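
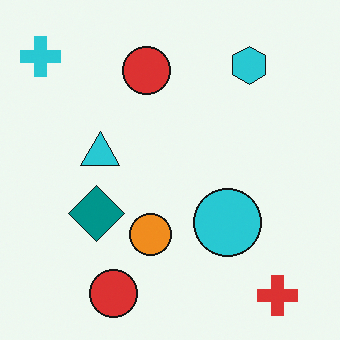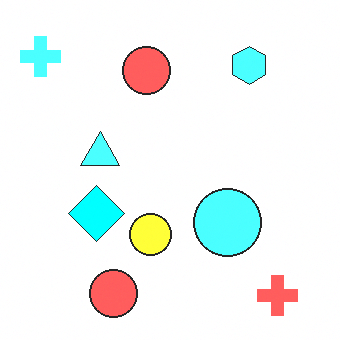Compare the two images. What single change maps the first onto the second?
Noticeably brightened.

Every pixel — background and shapes alike — is uniformly brightened.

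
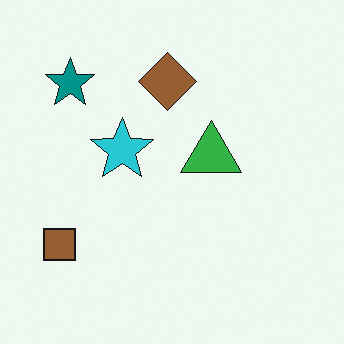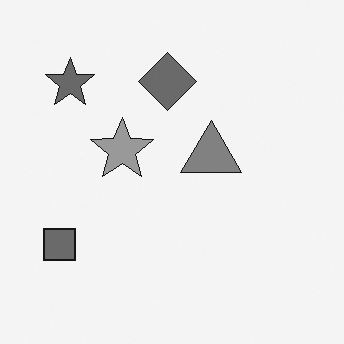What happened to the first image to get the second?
It was converted to grayscale.

All color is removed — every shape is now a shade of grey.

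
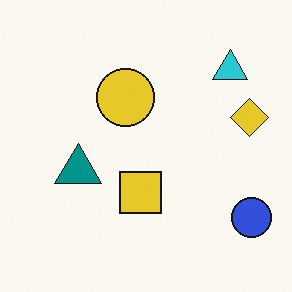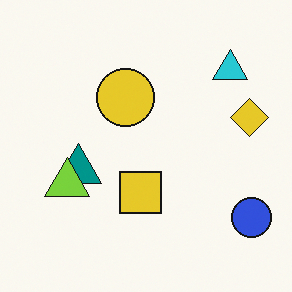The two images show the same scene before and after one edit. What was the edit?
The image was overlaid with an additional lime triangle.

A lime triangle appears in the second image that is absent from the first.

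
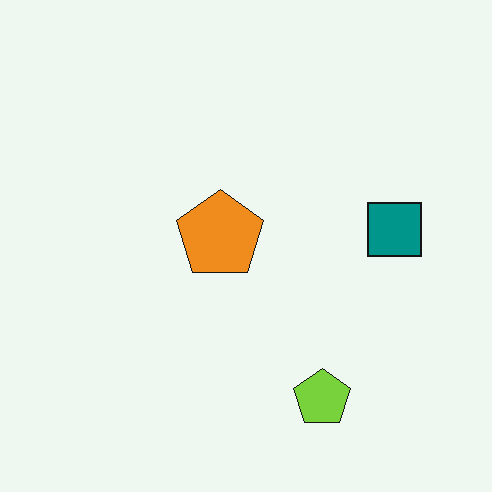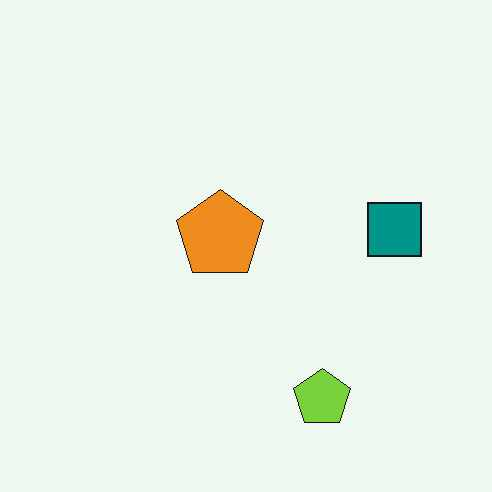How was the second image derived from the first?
The transformation is: JPEG-compressed with visible artifacts.

Blocky 8×8 compression artifacts appear around shape edges and the flat background shows ringing — characteristic JPEG degradation.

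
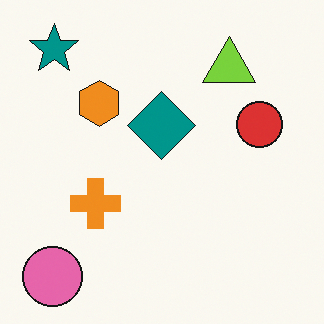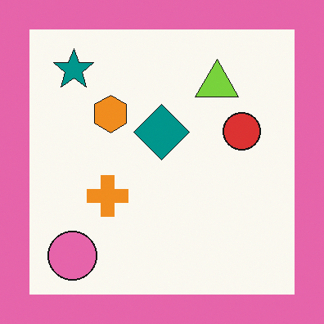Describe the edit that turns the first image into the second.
The image was framed with a pink border.

A solid pink frame runs around the edge of the second image, with the content slightly shrunk inside it.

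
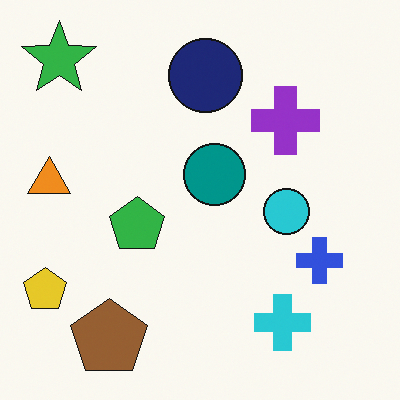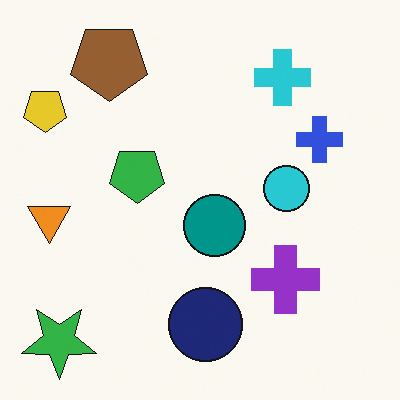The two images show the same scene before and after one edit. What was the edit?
The image was flipped vertically (top ↔ bottom).

The green star is in the top-left of the first image and the bottom-left of the second — shapes on opposite sides of the horizontal midline have swapped in a mirror flip.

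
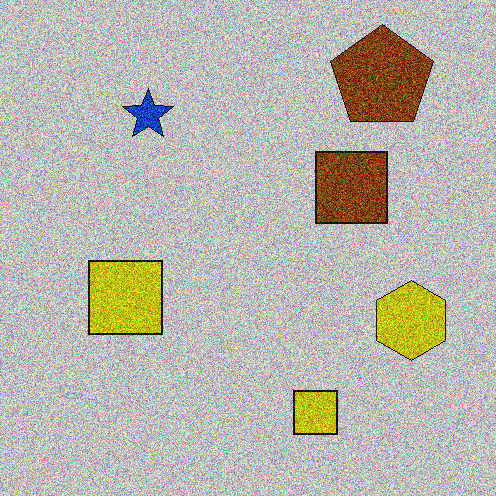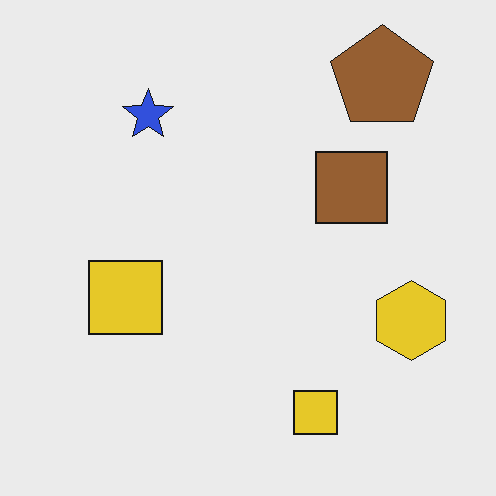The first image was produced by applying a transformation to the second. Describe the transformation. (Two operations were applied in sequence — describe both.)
This is the original image heavily posterized to just a handful of flat colors, then degraded with heavy additive noise.

Each flat color has snapped to a coarser quantized level — most visibly, the near-white background has dropped to a flat grey. Random speckle covers the whole image, including the flat background.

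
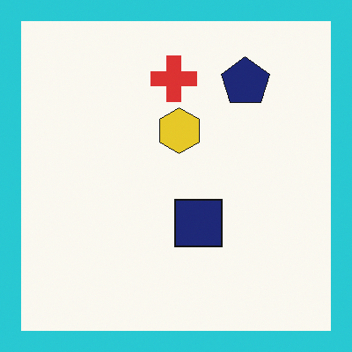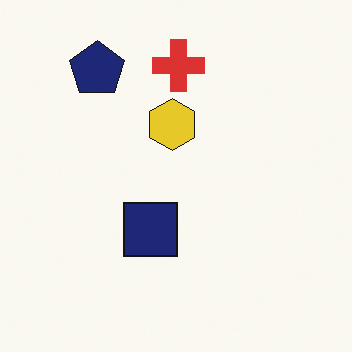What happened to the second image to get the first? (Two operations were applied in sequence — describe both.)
Flipped horizontally (left ↔ right), then framed with a cyan border.

The navy pentagon is in the top-left of the second image and the top-right of the first — shapes on opposite sides of the vertical midline have swapped in a mirror flip. A solid cyan frame runs around the edge of the first image, with the content slightly shrunk inside it.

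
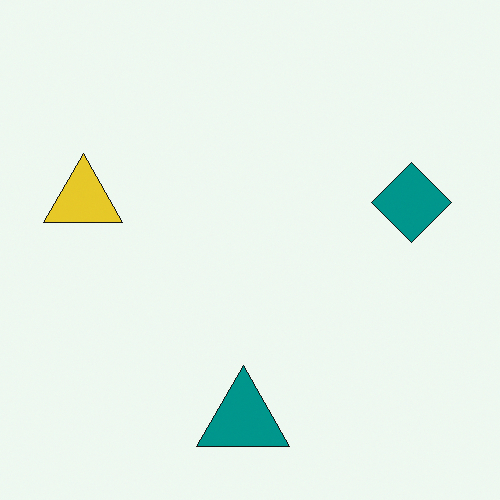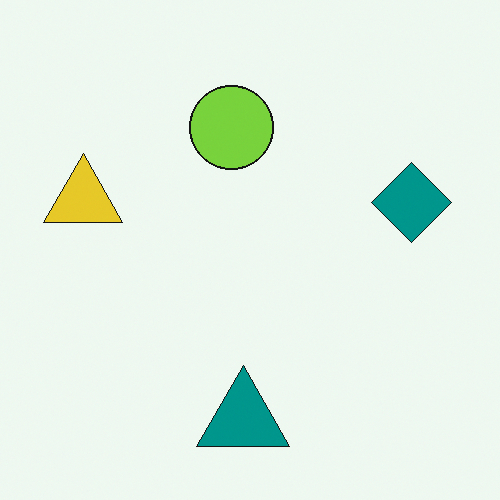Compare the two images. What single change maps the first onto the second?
This is the original image overlaid with an additional lime circle.

A lime circle appears in the second image that is absent from the first.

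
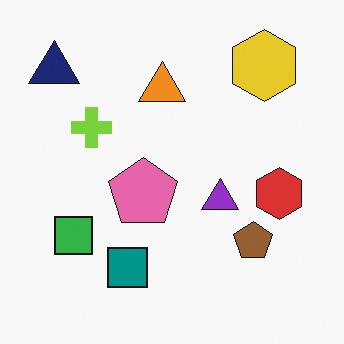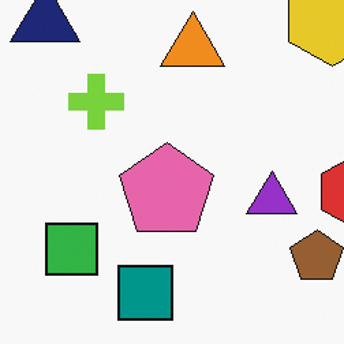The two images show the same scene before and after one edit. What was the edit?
The second image is the first cropped slightly and scaled back up.

The visible shapes are larger and the field of view is narrower; shapes near the original edges may be partly or wholly outside the frame — a crop-and-rescale.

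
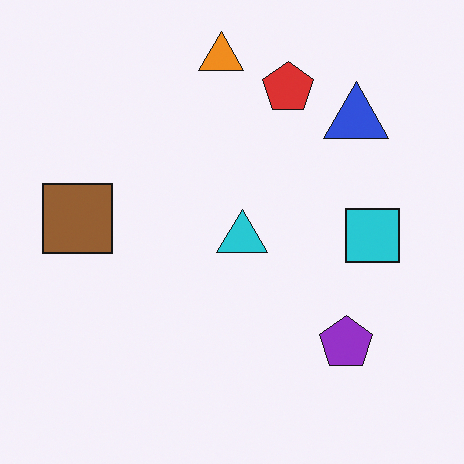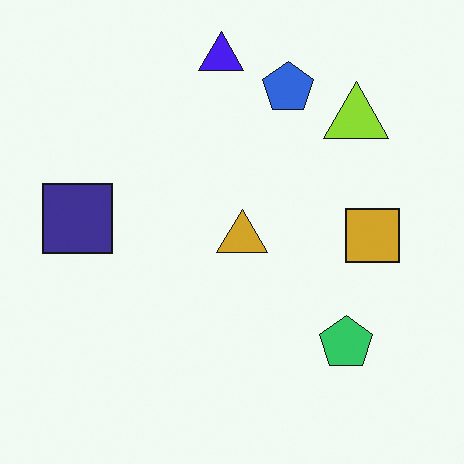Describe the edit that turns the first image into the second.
The transformation is: hue-shifted through roughly half the color wheel.

Every shape's color has rotated by the same amount around the hue wheel — a uniform hue shift.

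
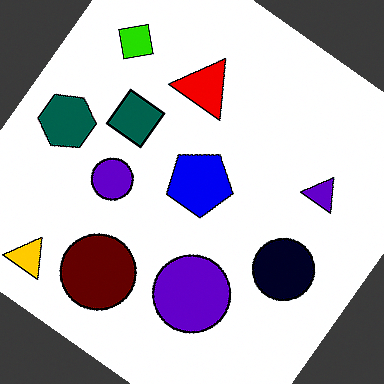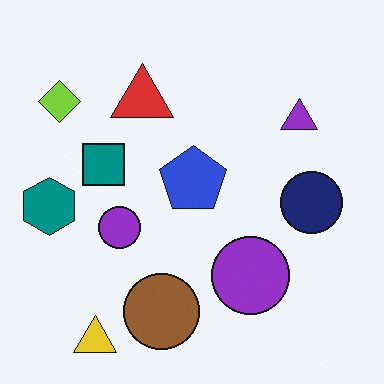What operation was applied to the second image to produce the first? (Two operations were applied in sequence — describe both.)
Rotated clockwise by a large amount — several tens of degrees, then boosted in contrast.

Every shape is tilted by the same angle and the image corners show triangular fill wedges — a whole-image rotation by a non-right angle. Tones are pushed away from mid-grey across the whole image — a global contrast change.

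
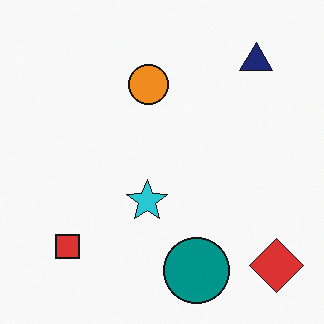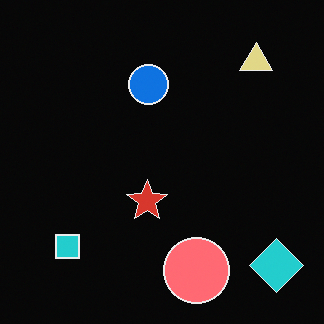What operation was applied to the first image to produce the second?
The second image is the first color-inverted (negative).

The light background has become dark and every shape's color is its complement — a photographic negative.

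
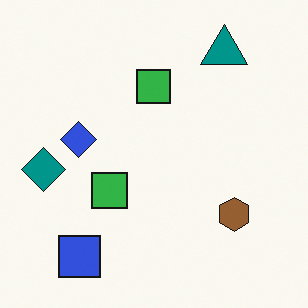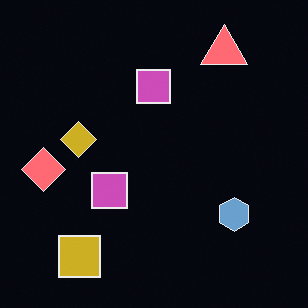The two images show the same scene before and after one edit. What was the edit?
The second image is the first color-inverted (negative).

The light background has become dark and every shape's color is its complement — a photographic negative.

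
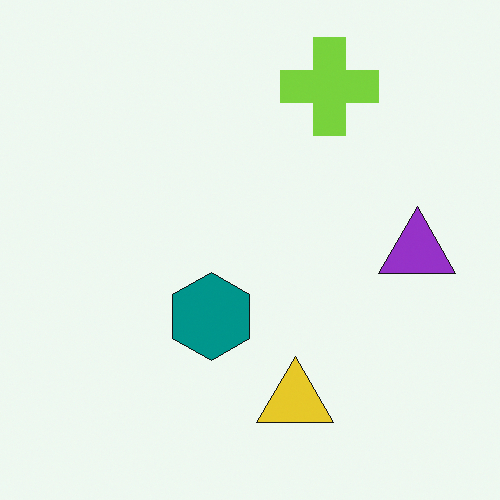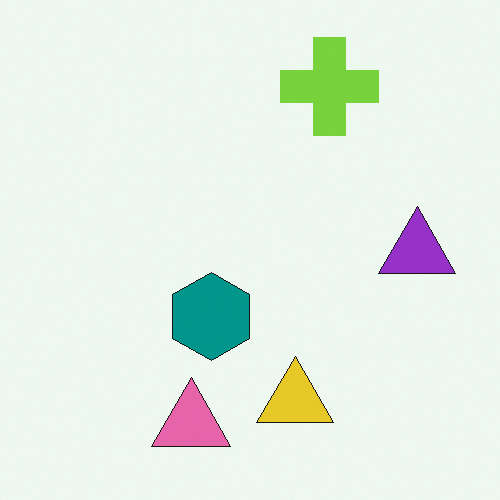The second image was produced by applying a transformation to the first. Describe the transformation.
The image was overlaid with an additional pink triangle.

A pink triangle appears in the second image that is absent from the first.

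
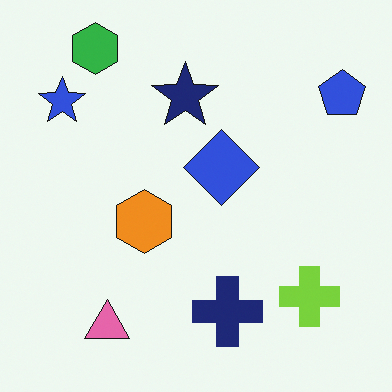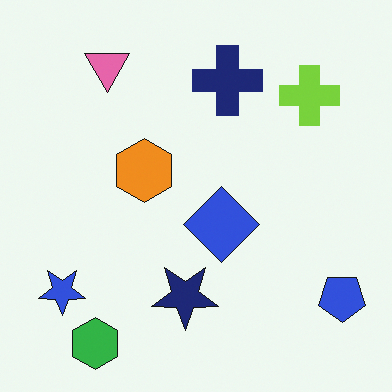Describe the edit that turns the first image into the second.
The transformation is: flipped vertically (top ↔ bottom).

The green hexagon is in the top-left of the first image and the bottom-left of the second — shapes on opposite sides of the horizontal midline have swapped in a mirror flip.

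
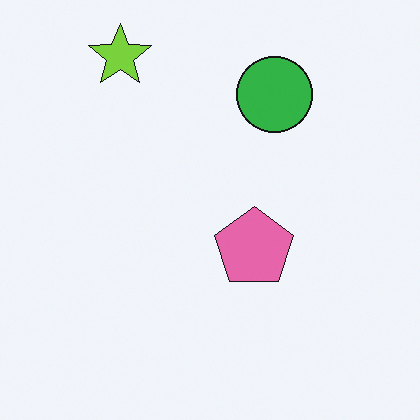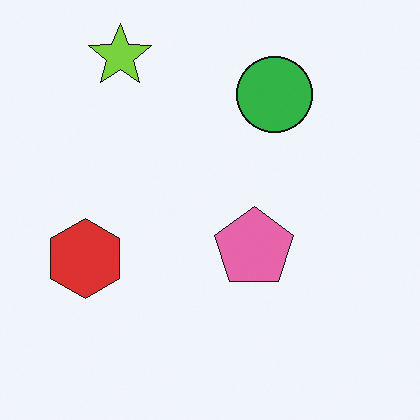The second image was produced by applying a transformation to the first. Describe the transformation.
The image was overlaid with an additional red hexagon.

A red hexagon appears in the second image that is absent from the first.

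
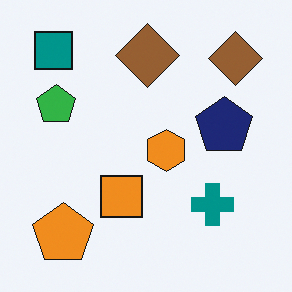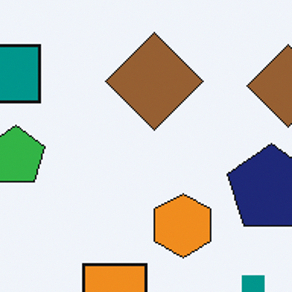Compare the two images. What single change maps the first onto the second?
Cropped to a modestly smaller region and rescaled.

The visible shapes are larger and the field of view is narrower; shapes near the original edges may be partly or wholly outside the frame — a crop-and-rescale.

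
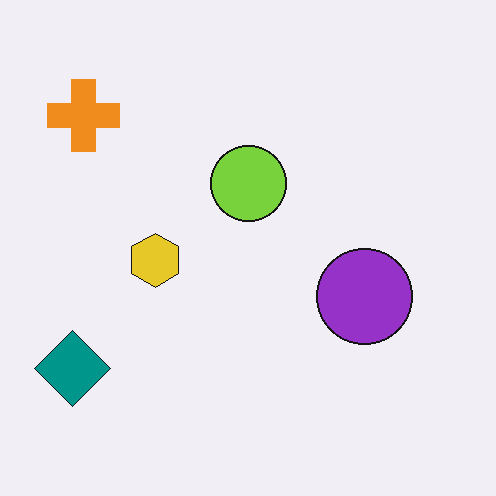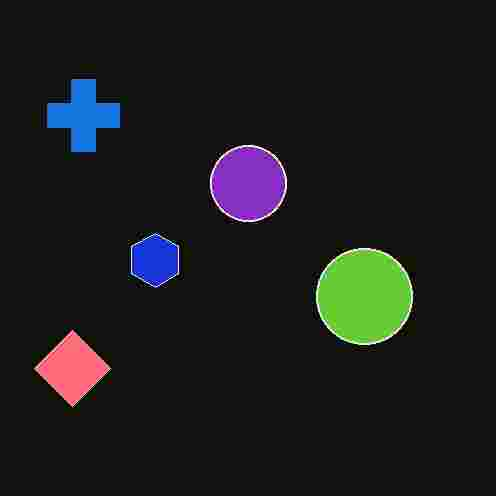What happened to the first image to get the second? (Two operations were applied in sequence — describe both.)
This is the original image color-inverted (negative), then heavily JPEG-compressed with obvious blocking artifacts.

The light background has become dark and every shape's color is its complement — a photographic negative. Blocky 8×8 compression artifacts appear around shape edges and the flat background shows ringing — characteristic JPEG degradation.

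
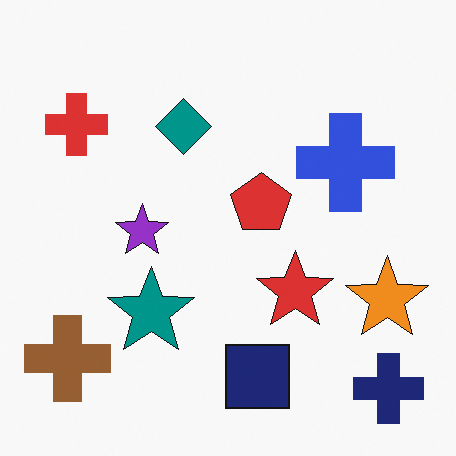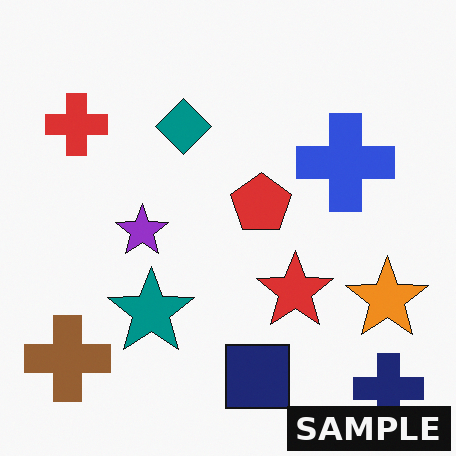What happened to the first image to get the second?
The transformation is: watermarked with the text "SAMPLE" in the lower-right corner.

A dark label reading "SAMPLE" appears in the lower-right corner.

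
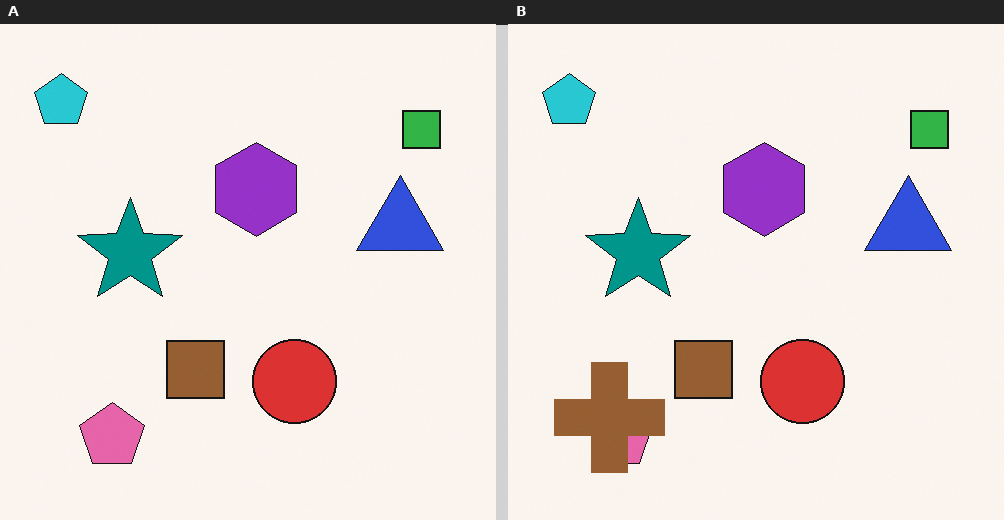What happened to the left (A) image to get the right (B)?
The transformation is: overlaid with an additional brown cross.

A brown cross appears in the right (B) image that is absent from the left (A).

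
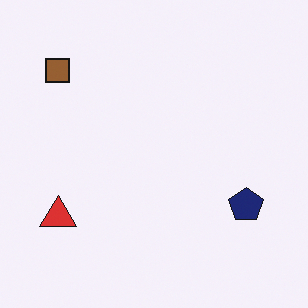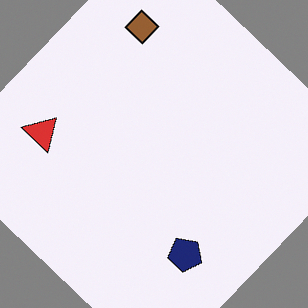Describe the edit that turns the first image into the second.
The image was rotated clockwise by a large amount — several tens of degrees.

Every shape is tilted by the same angle and the image corners show triangular fill wedges — a whole-image rotation by a non-right angle.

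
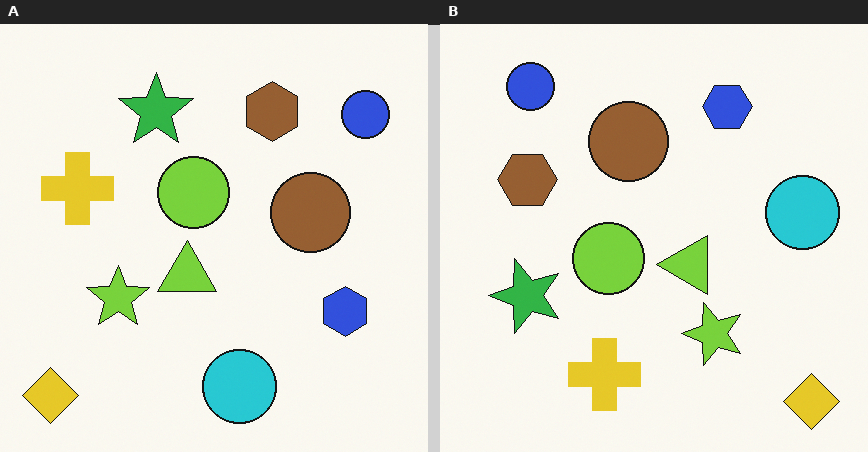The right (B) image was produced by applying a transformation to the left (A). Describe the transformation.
It was rotated 90° counter-clockwise.

The yellow diamond sits in the bottom-left of the left (A) image and the bottom-right of the right (B) — consistent with a whole-image 90° counter-clockwise rotation.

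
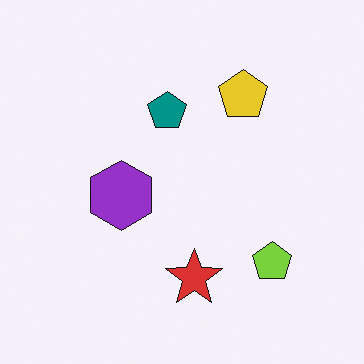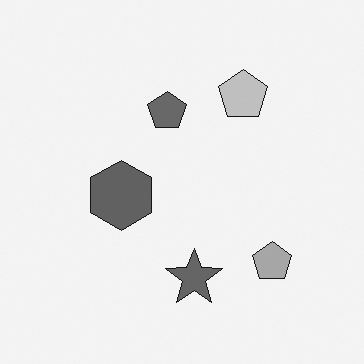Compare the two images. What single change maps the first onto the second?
The transformation is: converted to grayscale.

All color is removed — every shape is now a shade of grey.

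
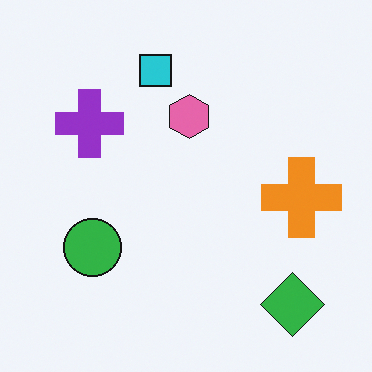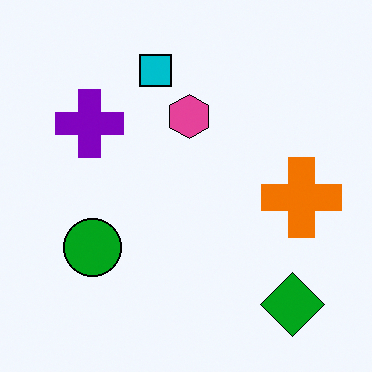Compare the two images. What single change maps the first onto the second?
The second image is the first given slightly increased contrast.

Tones are pushed away from mid-grey across the whole image — a global contrast change.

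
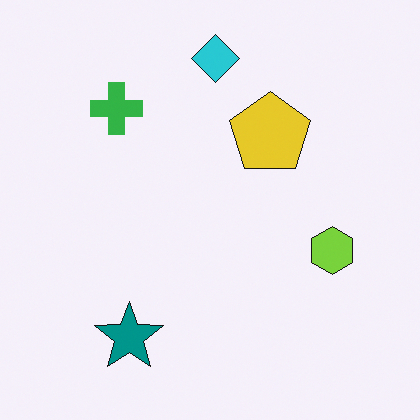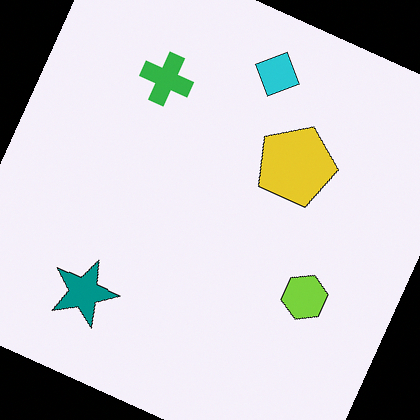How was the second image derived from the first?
This is the original image rotated clockwise by a moderate amount.

Every shape is tilted by the same angle and the image corners show triangular fill wedges — a whole-image rotation by a non-right angle.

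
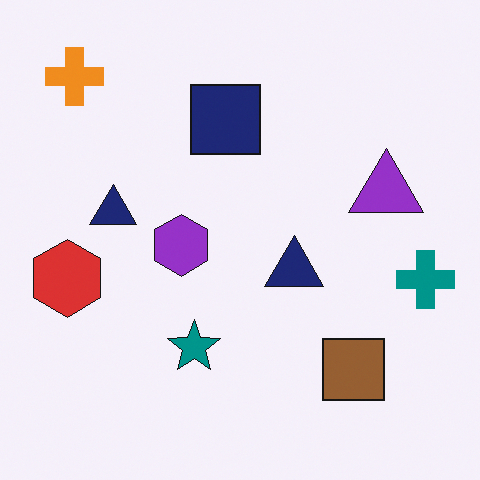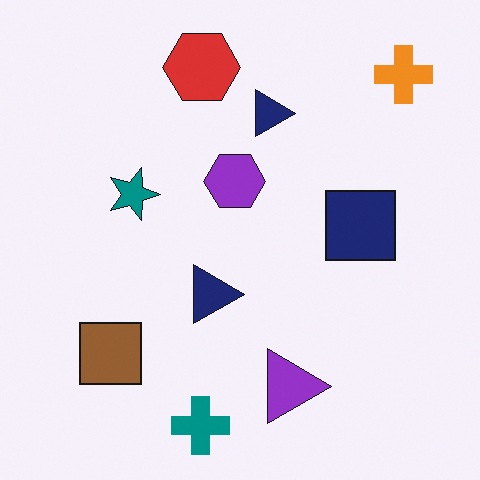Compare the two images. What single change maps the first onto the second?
It was rotated 90° clockwise.

The orange cross sits in the top-left of the first image and the top-right of the second — consistent with a whole-image 90° clockwise rotation.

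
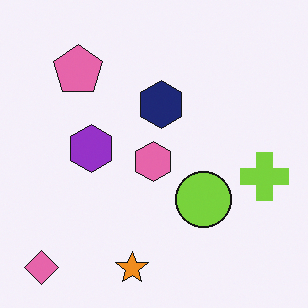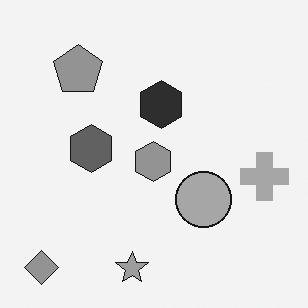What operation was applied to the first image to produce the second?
It was converted to grayscale.

All color is removed — every shape is now a shade of grey.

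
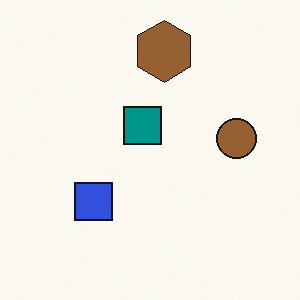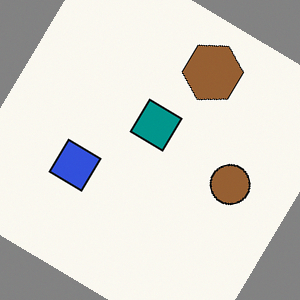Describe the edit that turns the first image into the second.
It was rotated clockwise by a large amount — several tens of degrees.

Every shape is tilted by the same angle and the image corners show triangular fill wedges — a whole-image rotation by a non-right angle.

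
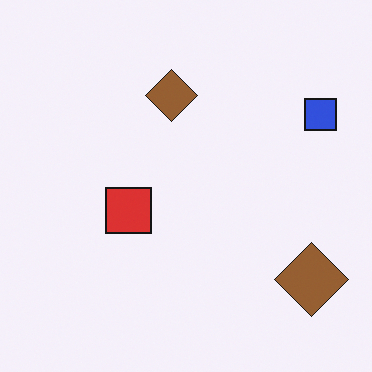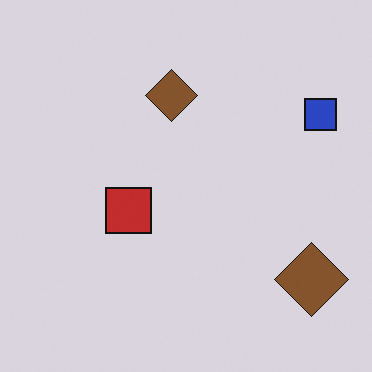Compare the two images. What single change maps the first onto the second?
Darkened a little.

Every pixel — background and shapes alike — is uniformly darkened.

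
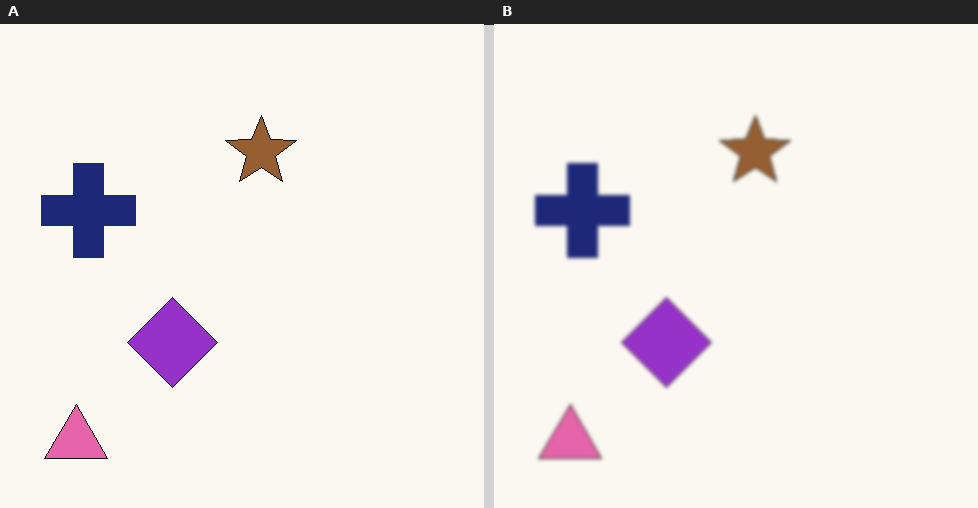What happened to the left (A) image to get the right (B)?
It was lightly blurred.

Shape edges and outlines are uniformly softened across the whole image.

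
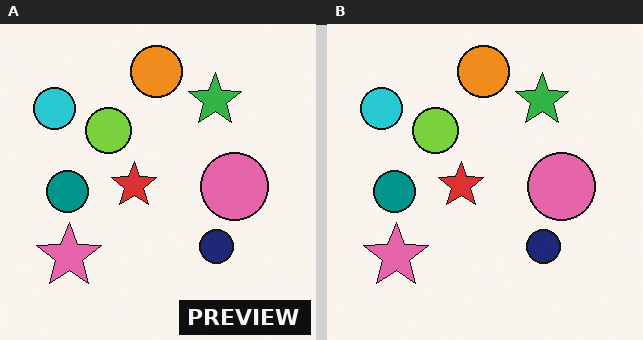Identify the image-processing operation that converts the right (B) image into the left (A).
This is the original image watermarked with the text "PREVIEW" in the lower-right corner.

A dark label reading "PREVIEW" appears in the lower-right corner.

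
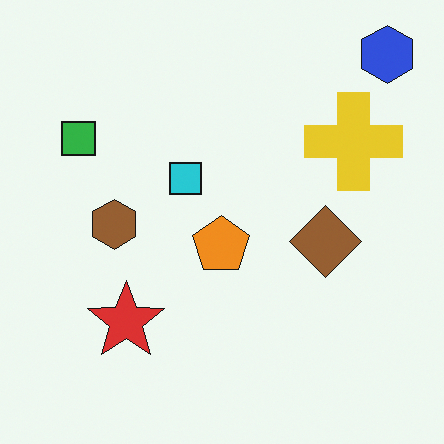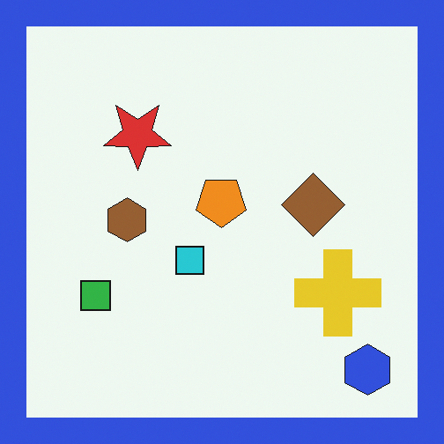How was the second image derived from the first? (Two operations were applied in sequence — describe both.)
The second image is the first flipped vertically (top ↔ bottom), then framed with a blue border.

The blue hexagon is in the top-right of the first image and the bottom-right of the second — shapes on opposite sides of the horizontal midline have swapped in a mirror flip. A solid blue frame runs around the edge of the second image, with the content slightly shrunk inside it.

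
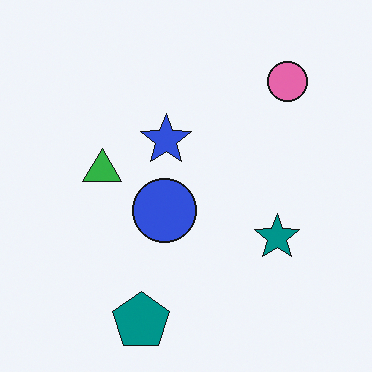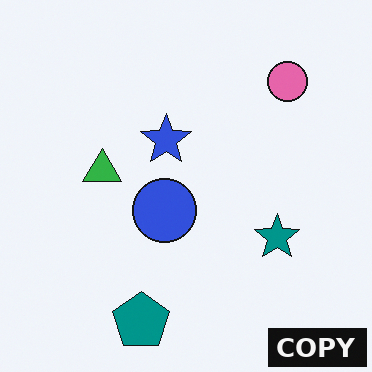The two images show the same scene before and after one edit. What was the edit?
The image was watermarked with the text "COPY" in the lower-right corner.

A dark label reading "COPY" appears in the lower-right corner.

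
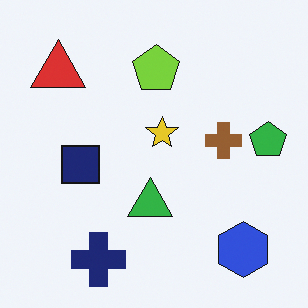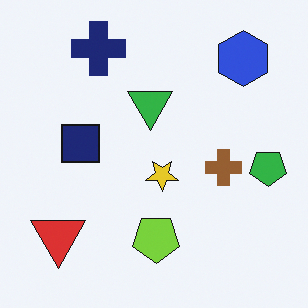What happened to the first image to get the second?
It was flipped vertically (top ↔ bottom).

The navy cross is in the bottom-left of the first image and the top-left of the second — shapes on opposite sides of the horizontal midline have swapped in a mirror flip.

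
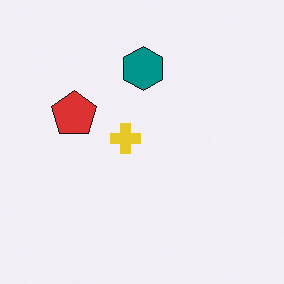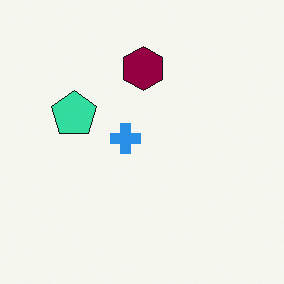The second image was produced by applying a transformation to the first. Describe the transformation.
This is the original image hue-shifted through roughly half the color wheel.

Every shape's color has rotated by the same amount around the hue wheel — a uniform hue shift.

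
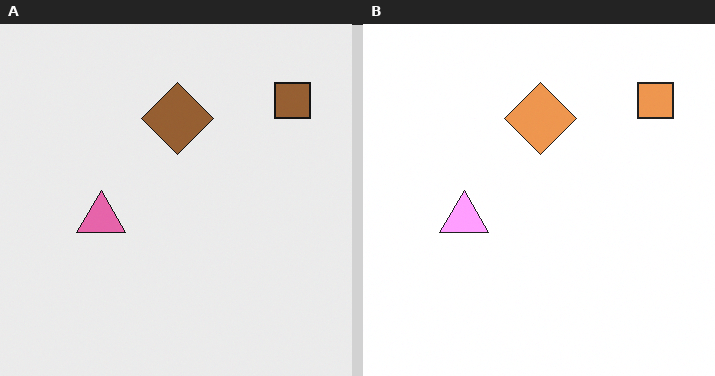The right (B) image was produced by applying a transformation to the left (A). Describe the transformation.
The transformation is: brightened a lot.

Every pixel — background and shapes alike — is uniformly brightened.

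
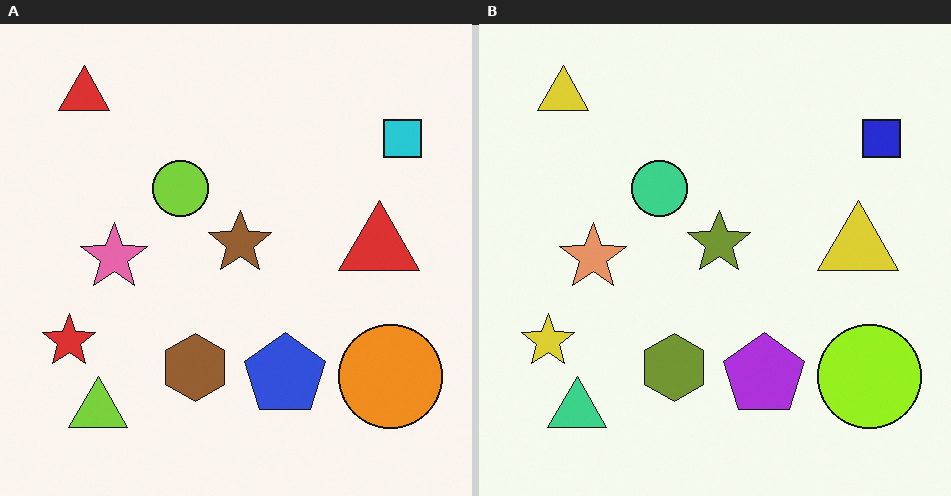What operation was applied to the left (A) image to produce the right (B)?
Hue-shifted slightly.

Every shape's color has rotated by the same amount around the hue wheel — a uniform hue shift.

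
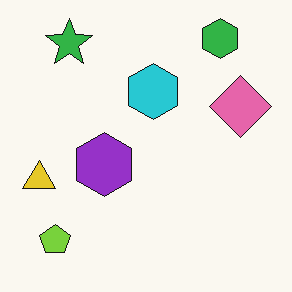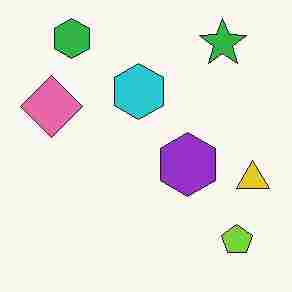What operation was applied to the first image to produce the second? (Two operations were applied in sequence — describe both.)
This is the original image flipped horizontally (left ↔ right), then degraded with heavy JPEG compression.

The yellow triangle is in the left of the first image and the right of the second — shapes on opposite sides of the vertical midline have swapped in a mirror flip. Blocky 8×8 compression artifacts appear around shape edges and the flat background shows ringing — characteristic JPEG degradation.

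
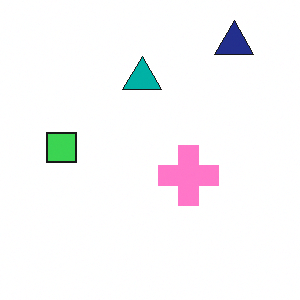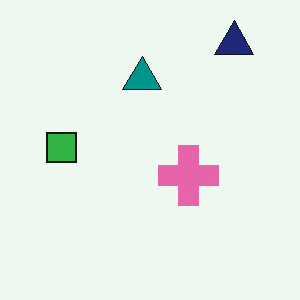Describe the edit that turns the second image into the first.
This is the original image brightened a little.

Every pixel — background and shapes alike — is uniformly brightened.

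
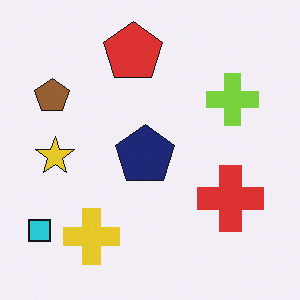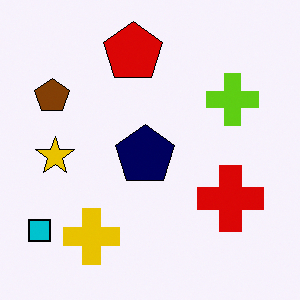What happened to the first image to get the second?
This is the original image given slightly increased contrast.

Tones are pushed away from mid-grey across the whole image — a global contrast change.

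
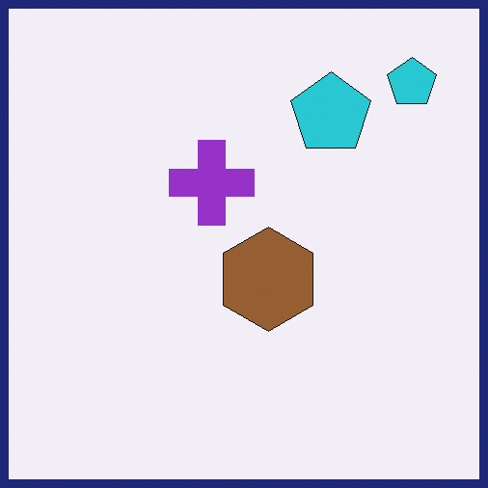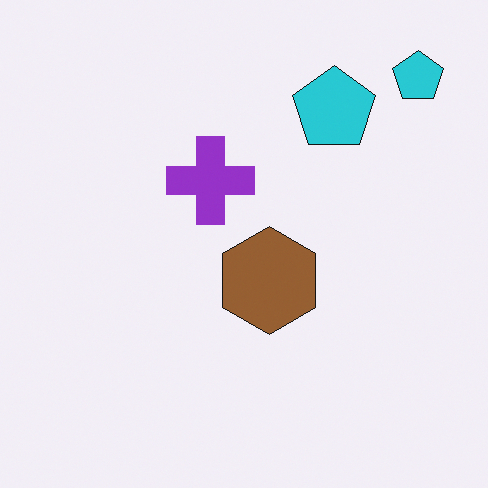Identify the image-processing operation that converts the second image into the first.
The image was framed with a navy border.

A solid navy frame runs around the edge of the first image, with the content slightly shrunk inside it.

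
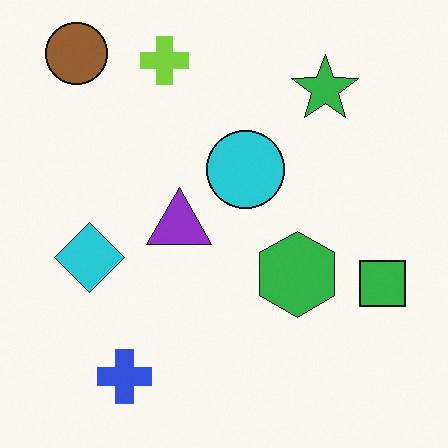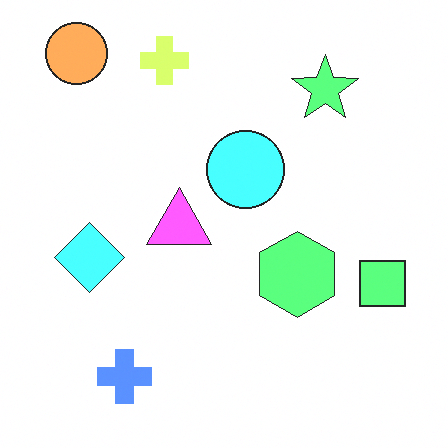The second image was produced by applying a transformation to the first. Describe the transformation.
The transformation is: brightened a lot.

Every pixel — background and shapes alike — is uniformly brightened.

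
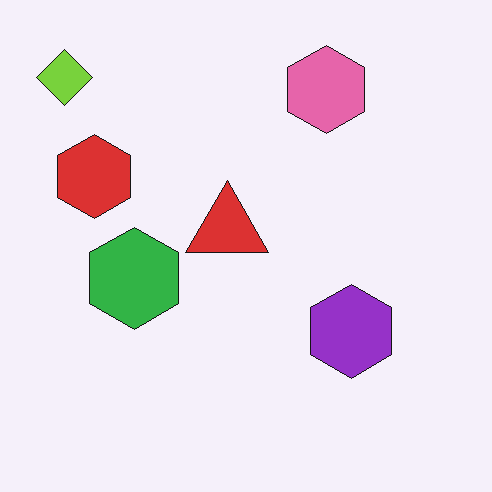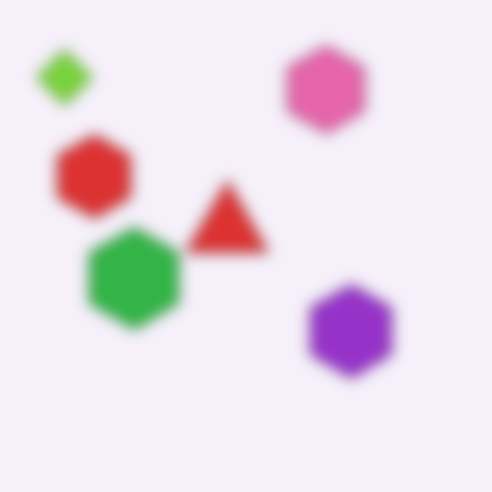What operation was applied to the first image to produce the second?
This is the original image strongly gaussian-blurred.

Shape edges and outlines are uniformly softened across the whole image.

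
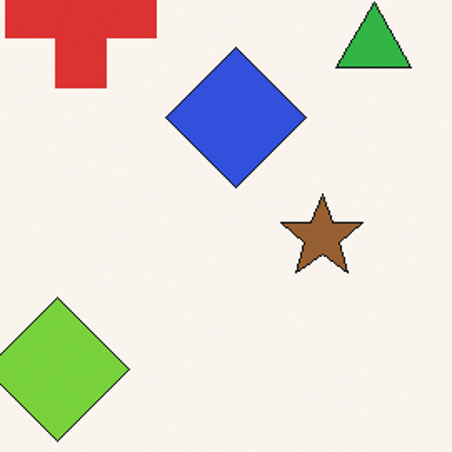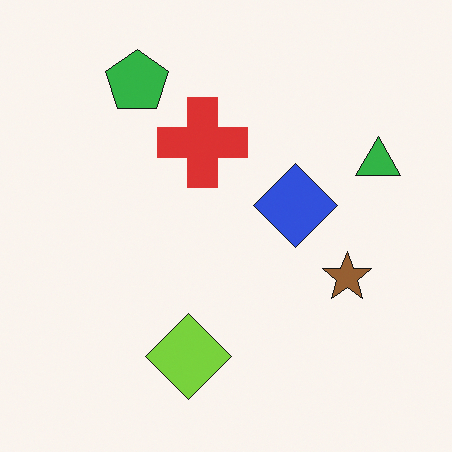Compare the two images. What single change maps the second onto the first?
The first image is the second cropped tightly and scaled back up.

The visible shapes are larger and the field of view is narrower; shapes near the original edges may be partly or wholly outside the frame — a crop-and-rescale.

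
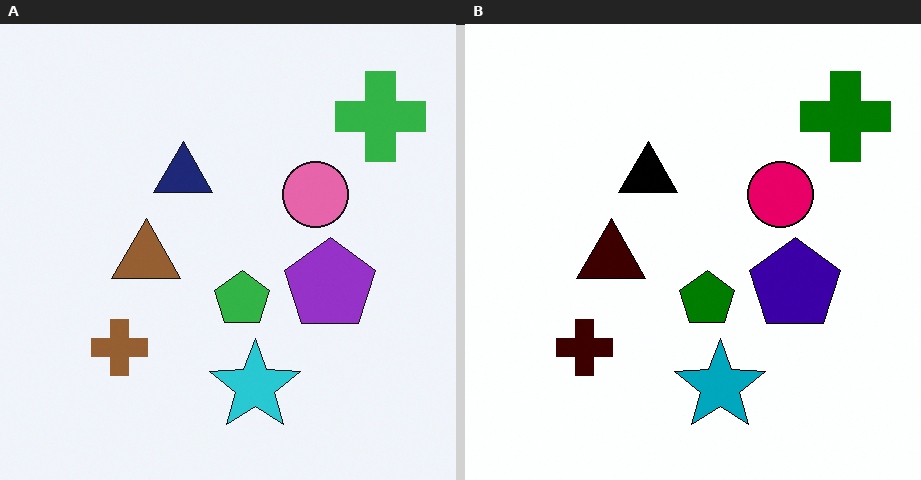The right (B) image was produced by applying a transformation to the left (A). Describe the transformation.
Boosted in contrast.

Tones are pushed away from mid-grey across the whole image — a global contrast change.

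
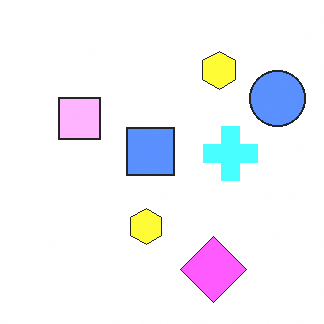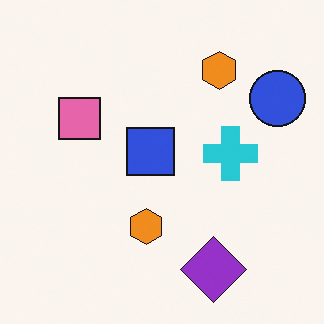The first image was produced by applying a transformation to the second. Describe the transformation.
Substantially brightened.

Every pixel — background and shapes alike — is uniformly brightened.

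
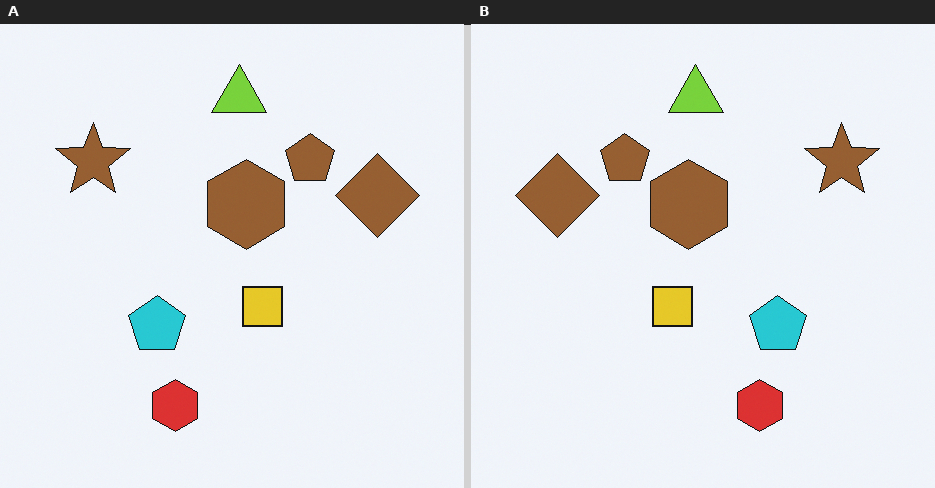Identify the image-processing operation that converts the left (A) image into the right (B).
It was flipped horizontally (left ↔ right).

The brown diamond is in the right of the left (A) image and the left of the right (B) — shapes on opposite sides of the vertical midline have swapped in a mirror flip.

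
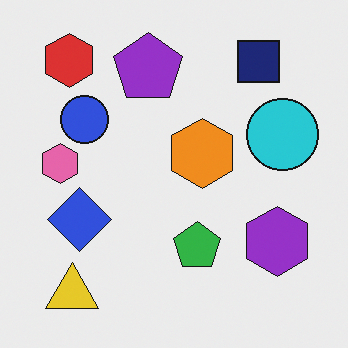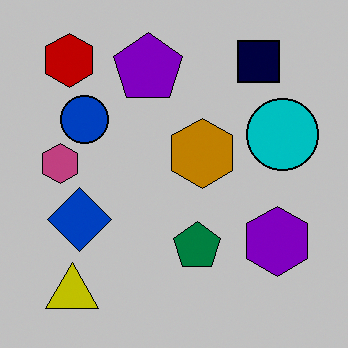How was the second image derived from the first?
The image was aggressively posterized.

Each flat color has snapped to a coarser quantized level — most visibly, the near-white background has dropped to a flat grey.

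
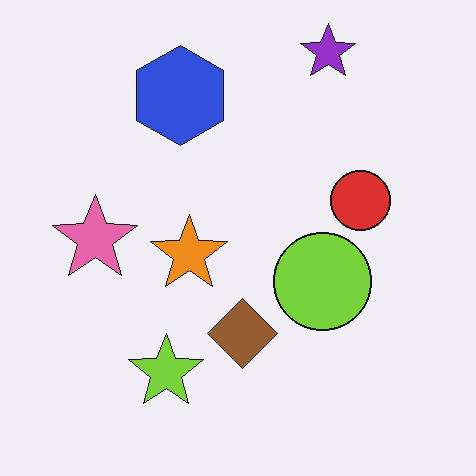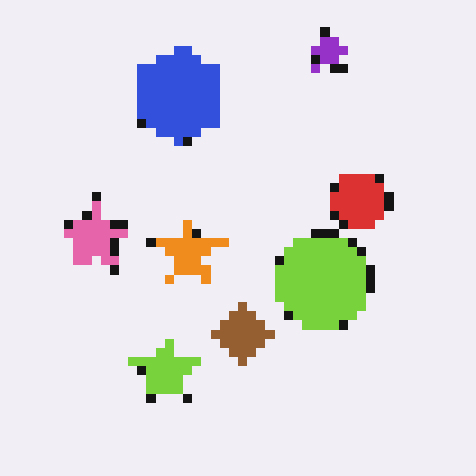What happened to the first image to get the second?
Coarsely pixelated.

Shapes are reduced to large square blocks; fine edges and outlines are lost — a downscale-then-upscale (mosaic) effect.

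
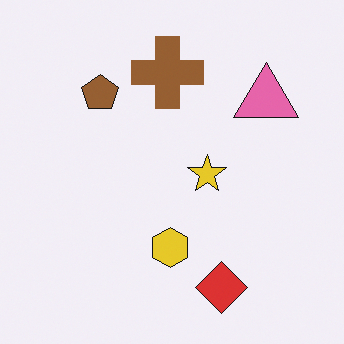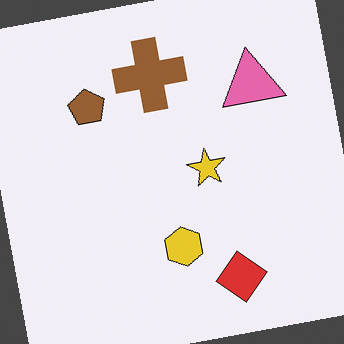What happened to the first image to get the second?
The second image is the first rotated counter-clockwise by a slight angle.

Every shape is tilted by the same angle and the image corners show triangular fill wedges — a whole-image rotation by a non-right angle.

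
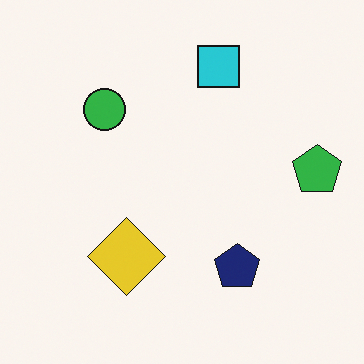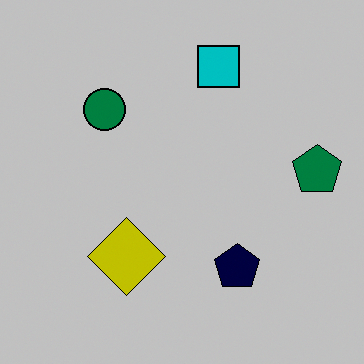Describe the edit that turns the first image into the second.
The image was heavily posterized to just a handful of flat colors.

Each flat color has snapped to a coarser quantized level — most visibly, the near-white background has dropped to a flat grey.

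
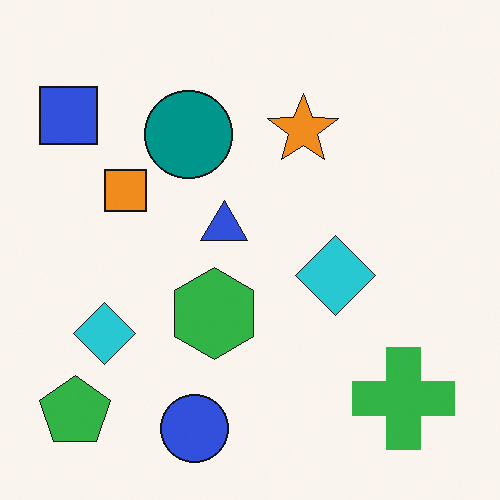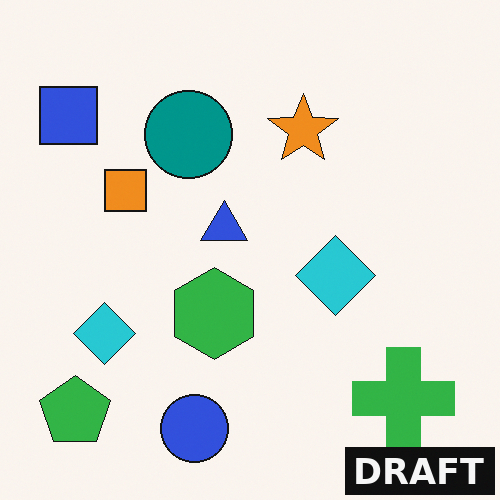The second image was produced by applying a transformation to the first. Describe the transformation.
Watermarked with the text "DRAFT" in the lower-right corner.

A dark label reading "DRAFT" appears in the lower-right corner.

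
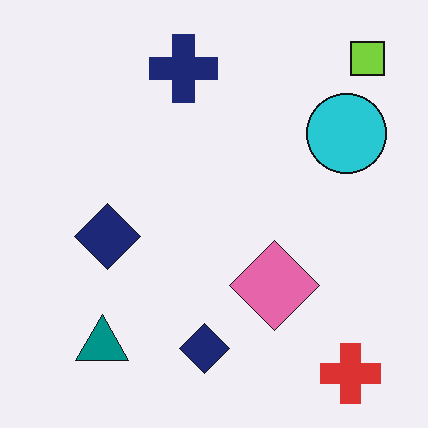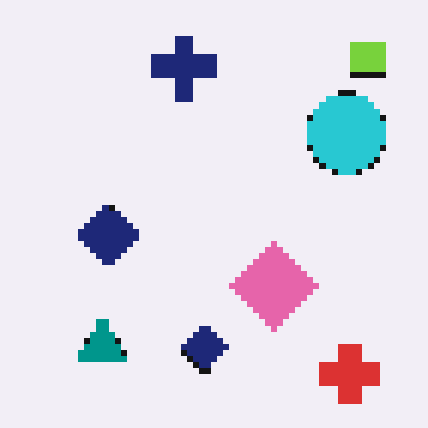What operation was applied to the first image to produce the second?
Pixelated into visible square blocks.

Shapes are reduced to large square blocks; fine edges and outlines are lost — a downscale-then-upscale (mosaic) effect.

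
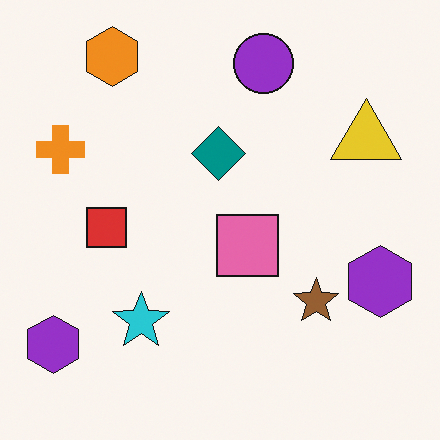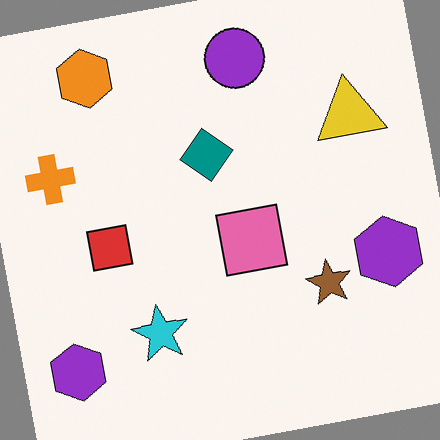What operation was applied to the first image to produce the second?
Rotated counter-clockwise by a few degrees.

Every shape is tilted by the same angle and the image corners show triangular fill wedges — a whole-image rotation by a non-right angle.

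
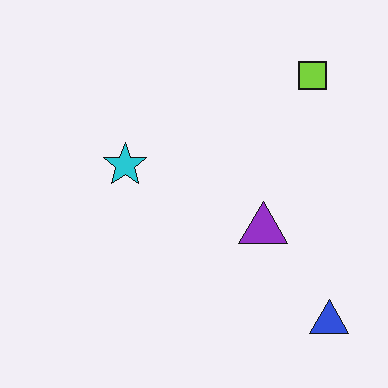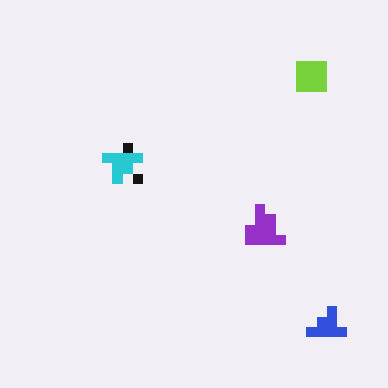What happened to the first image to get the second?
The second image is the first coarsely pixelated.

Shapes are reduced to large square blocks; fine edges and outlines are lost — a downscale-then-upscale (mosaic) effect.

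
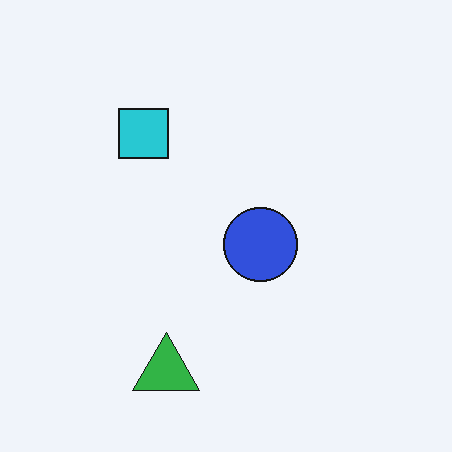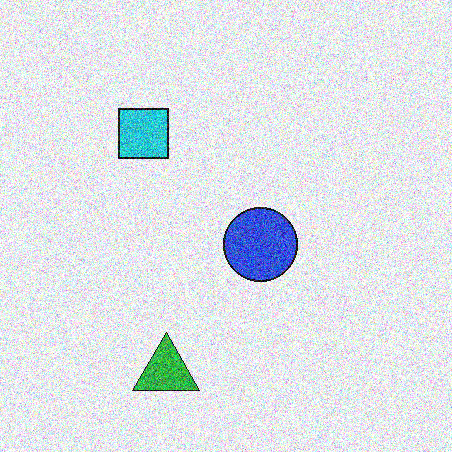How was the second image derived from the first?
The second image is the first degraded with heavy additive noise.

Random speckle covers the whole image, including the flat background.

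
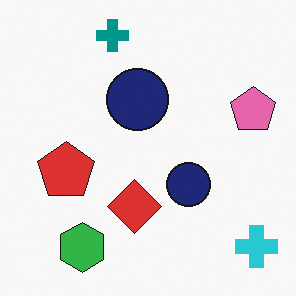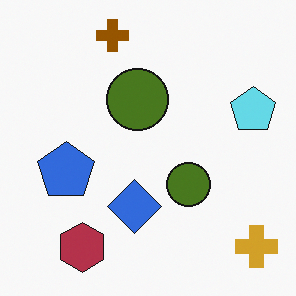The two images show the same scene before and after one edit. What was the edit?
The transformation is: hue-shifted through roughly half the color wheel.

Every shape's color has rotated by the same amount around the hue wheel — a uniform hue shift.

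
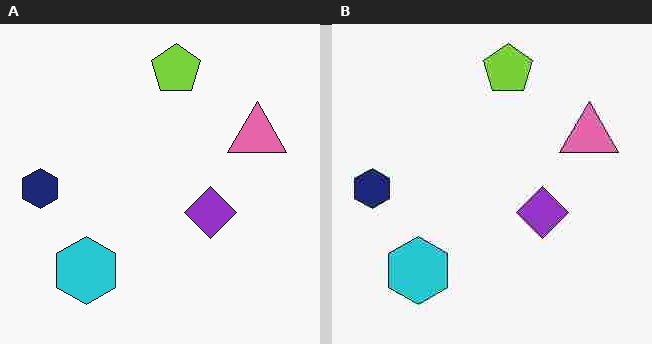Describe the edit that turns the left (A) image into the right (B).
The image was degraded with heavy JPEG compression.

Blocky 8×8 compression artifacts appear around shape edges and the flat background shows ringing — characteristic JPEG degradation.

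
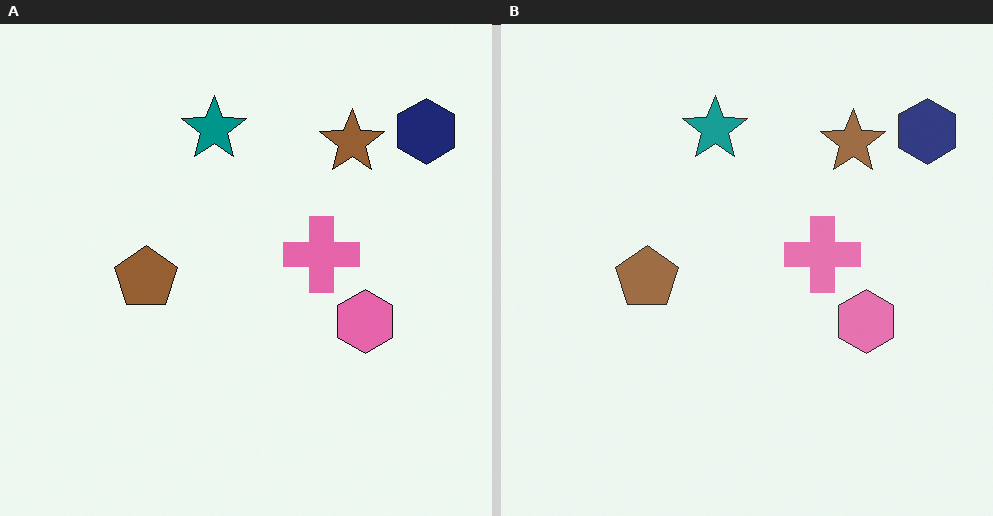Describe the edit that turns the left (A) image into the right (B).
The transformation is: given slightly reduced contrast.

Tones are pushed toward mid-grey across the whole image — a global contrast change.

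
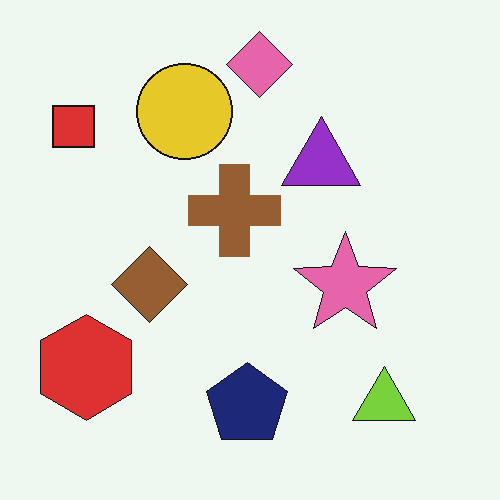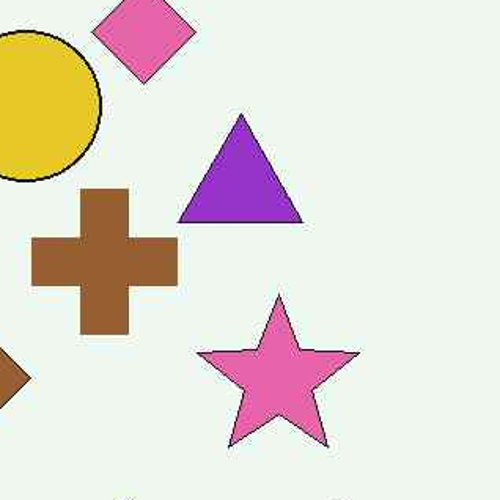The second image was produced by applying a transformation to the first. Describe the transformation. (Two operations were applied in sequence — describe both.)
This is the original image given moderate JPEG compression, then cropped slightly and scaled back up.

Blocky 8×8 compression artifacts appear around shape edges and the flat background shows ringing — characteristic JPEG degradation. The visible shapes are larger and the field of view is narrower; shapes near the original edges may be partly or wholly outside the frame — a crop-and-rescale.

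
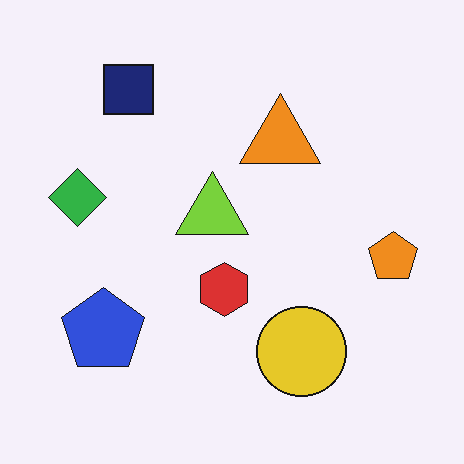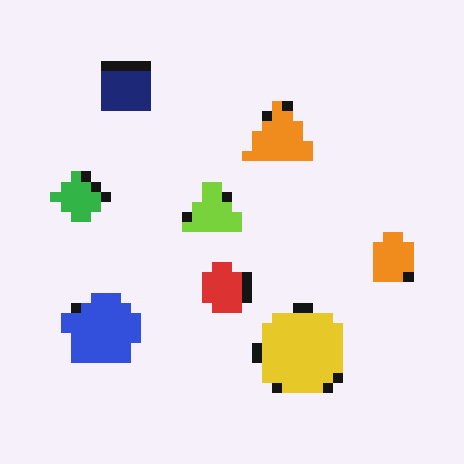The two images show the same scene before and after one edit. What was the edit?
The second image is the first coarsely pixelated.

Shapes are reduced to large square blocks; fine edges and outlines are lost — a downscale-then-upscale (mosaic) effect.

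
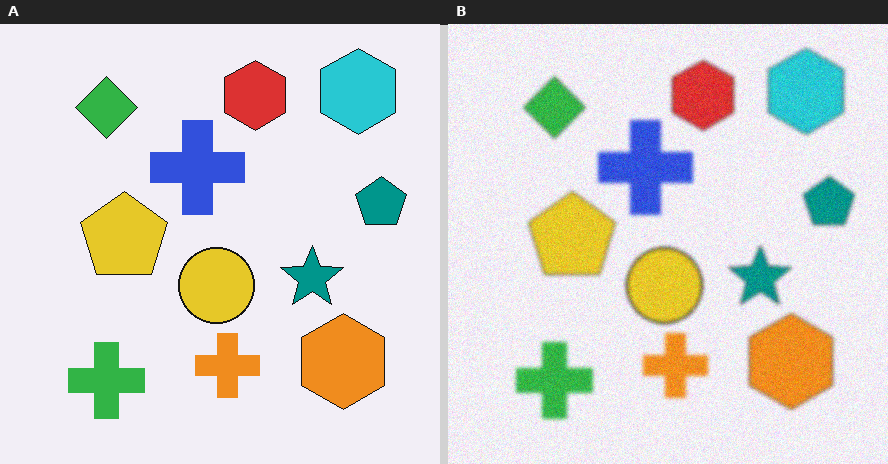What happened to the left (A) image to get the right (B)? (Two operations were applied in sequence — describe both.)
The right (B) image is the left (A) slightly softened, then degraded with a light layer of grain.

Shape edges and outlines are uniformly softened across the whole image. Random speckle covers the whole image, including the flat background.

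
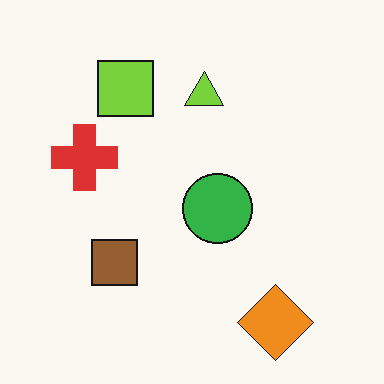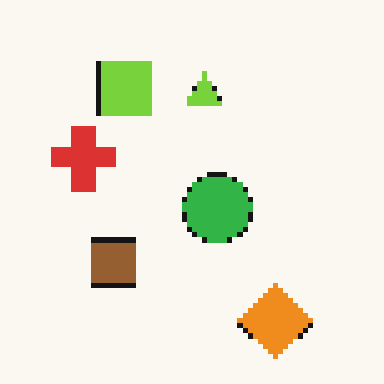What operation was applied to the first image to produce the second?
The second image is the first mildly pixelated.

Shapes are reduced to large square blocks; fine edges and outlines are lost — a downscale-then-upscale (mosaic) effect.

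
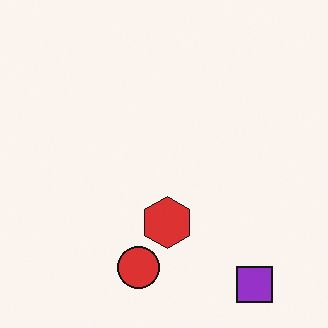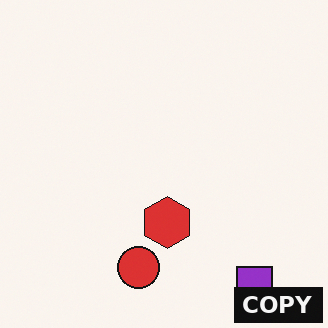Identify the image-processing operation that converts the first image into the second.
This is the original image watermarked with the text "COPY" in the lower-right corner.

A dark label reading "COPY" appears in the lower-right corner.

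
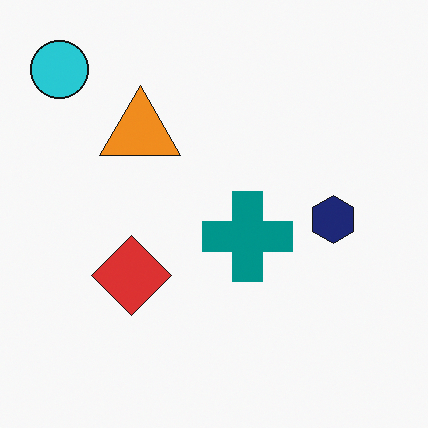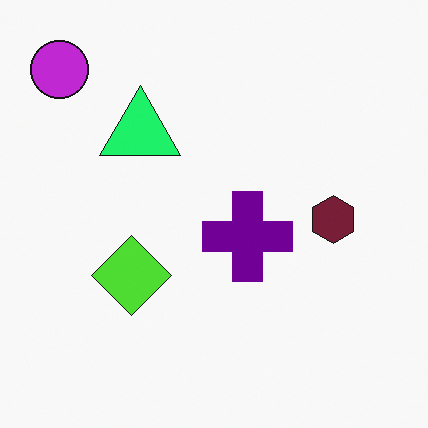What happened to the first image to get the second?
It was hue-shifted noticeably.

Every shape's color has rotated by the same amount around the hue wheel — a uniform hue shift.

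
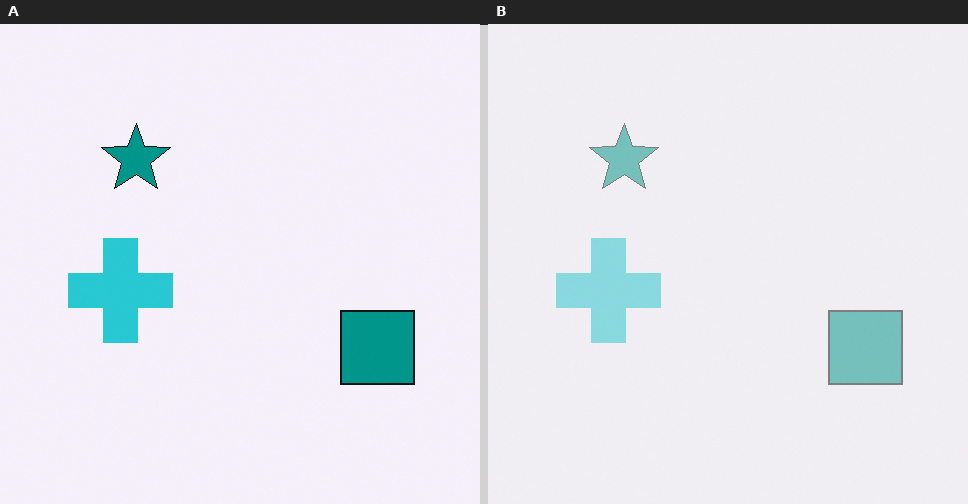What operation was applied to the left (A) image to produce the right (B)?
The transformation is: given much lower contrast.

Tones are pushed toward mid-grey across the whole image — a global contrast change.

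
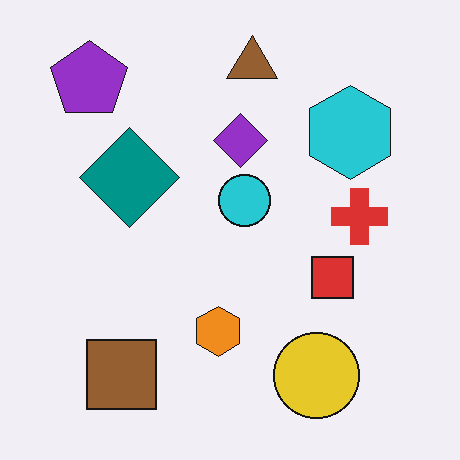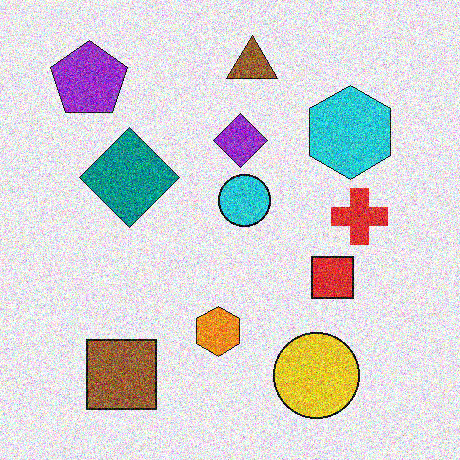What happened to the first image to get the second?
This is the original image degraded with heavy additive noise.

Random speckle covers the whole image, including the flat background.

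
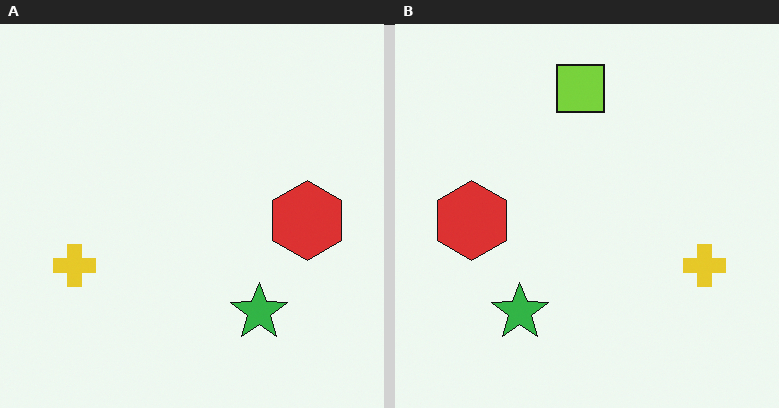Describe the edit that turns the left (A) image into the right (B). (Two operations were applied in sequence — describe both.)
The image was flipped horizontally (left ↔ right), then overlaid with an additional lime square.

The yellow cross is in the left of the left (A) image and the right of the right (B) — shapes on opposite sides of the vertical midline have swapped in a mirror flip. A lime square appears in the right (B) image that is absent from the left (A).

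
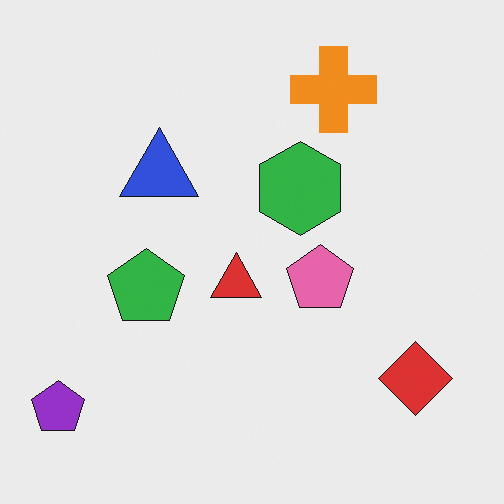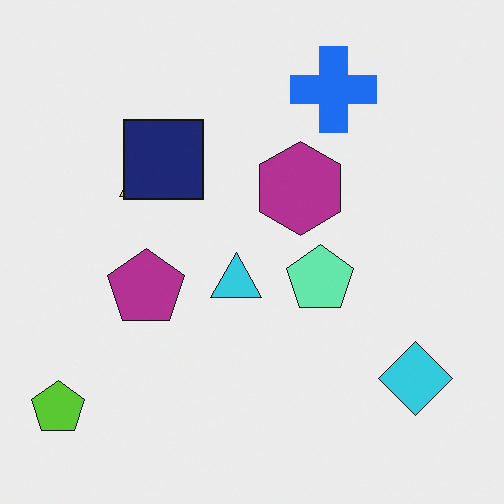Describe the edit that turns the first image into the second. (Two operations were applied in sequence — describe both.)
It was hue-shifted by a large amount, then overlaid with an additional navy square.

Every shape's color has rotated by the same amount around the hue wheel — a uniform hue shift. A navy square appears in the second image that is absent from the first.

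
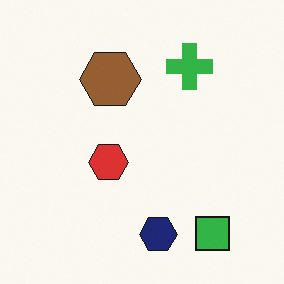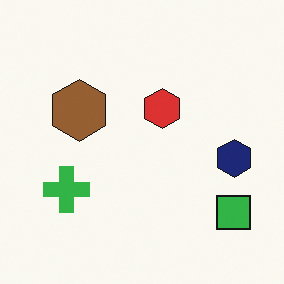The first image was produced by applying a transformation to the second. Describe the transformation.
The image was transposed (reflected across the top-left ↔ bottom-right diagonal).

Shapes have swapped their row and column positions — what was in the top-right is now in the bottom-left — a diagonal reflection.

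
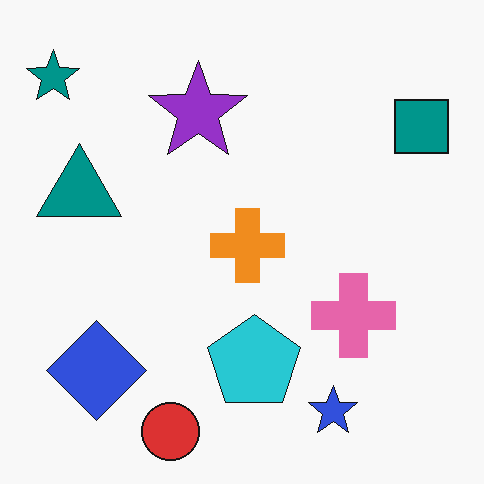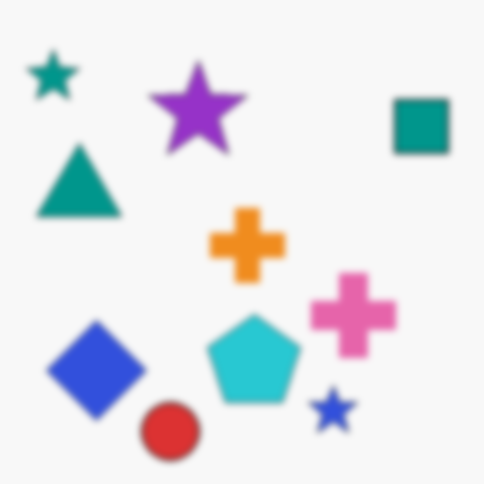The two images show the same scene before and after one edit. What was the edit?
This is the original image moderately blurred.

Shape edges and outlines are uniformly softened across the whole image.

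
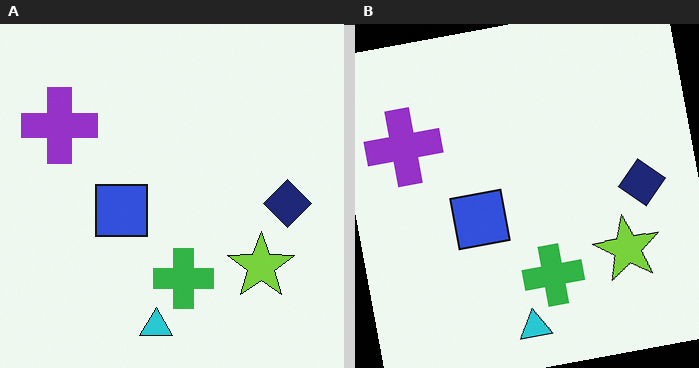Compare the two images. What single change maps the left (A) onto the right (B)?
This is the original image rotated counter-clockwise by a few degrees.

Every shape is tilted by the same angle and the image corners show triangular fill wedges — a whole-image rotation by a non-right angle.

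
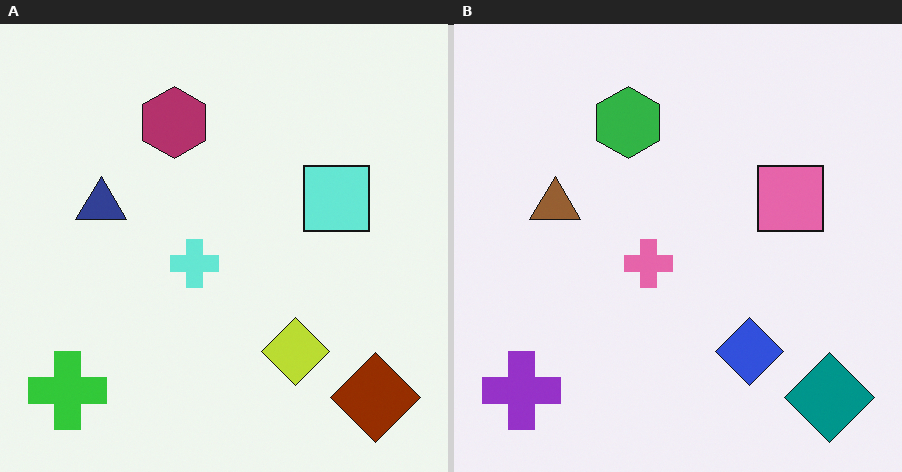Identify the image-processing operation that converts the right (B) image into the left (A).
The transformation is: hue-shifted through roughly half the color wheel.

Every shape's color has rotated by the same amount around the hue wheel — a uniform hue shift.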